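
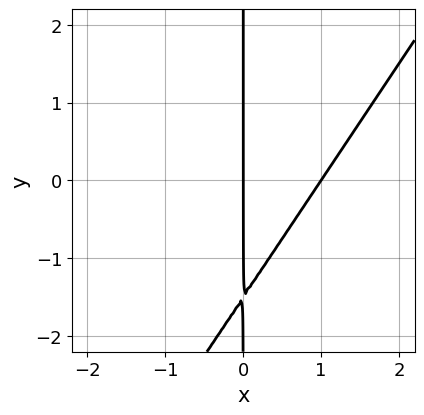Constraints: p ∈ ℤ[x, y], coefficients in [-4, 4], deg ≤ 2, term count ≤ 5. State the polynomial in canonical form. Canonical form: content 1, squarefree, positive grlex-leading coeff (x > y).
3*x^2 - 2*x*y - 3*x

deg p = 2. No degree-1 curve has this shape.
From the axis intercepts and sections: the x-axis gridline crossings are at x ∈ {0, 1}; the visible y-axis segment lies entirely on the curve.
Solving for integer coefficients yields p as stated.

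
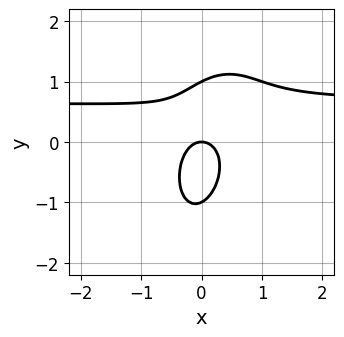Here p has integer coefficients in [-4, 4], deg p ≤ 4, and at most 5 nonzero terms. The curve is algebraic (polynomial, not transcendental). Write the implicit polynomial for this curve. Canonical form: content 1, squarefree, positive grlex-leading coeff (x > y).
First, the degree is 3 — the shape is more complex than any degree-2 curve.
Next, from the axis intercepts and sections: it meets the x-axis at x = 0 (among the integer gridlines); among the integer gridlines, it crosses the y-axis at y ∈ {-1, 0, 1}.
Finally, together with the visible shape, these determine p as stated.

3*x^2*y - x*y^2 + y^3 - 2*x^2 - y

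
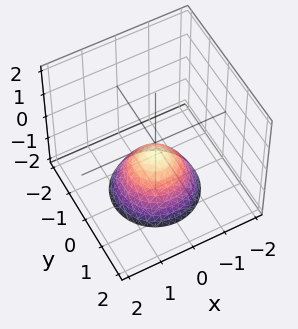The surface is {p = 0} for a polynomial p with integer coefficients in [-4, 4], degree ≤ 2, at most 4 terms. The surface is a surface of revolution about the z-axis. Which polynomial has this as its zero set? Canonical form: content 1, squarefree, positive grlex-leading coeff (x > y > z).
2*x^2 + 2*y^2 + 2*z + 1

(a) deg p = 2. The shape is more complex than any degree-1 surface.
(b) Symmetry: the surface is invariant under rotation about z: p = q(x² + y², z).
(c) Observable constraints: the surface avoids every integer y-axis point in the box; a circular section at z = -2 has radius between 1 and 2; no x-intercept at any integer in the box.
(d) Solving for integer coefficients yields p as stated.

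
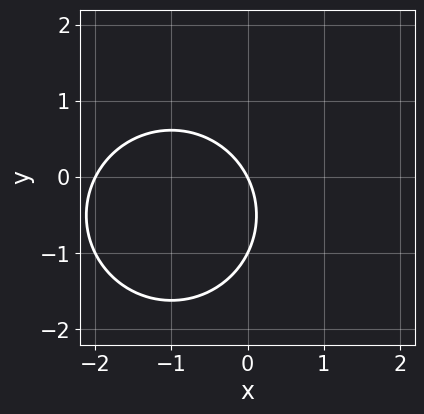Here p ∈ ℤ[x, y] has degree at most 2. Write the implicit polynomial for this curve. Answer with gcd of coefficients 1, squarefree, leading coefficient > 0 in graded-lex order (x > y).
x^2 + y^2 + 2*x + y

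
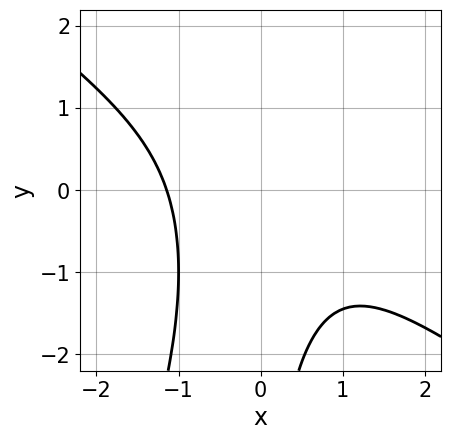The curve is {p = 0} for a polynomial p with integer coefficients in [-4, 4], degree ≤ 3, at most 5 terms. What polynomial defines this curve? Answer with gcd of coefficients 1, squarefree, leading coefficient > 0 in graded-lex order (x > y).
deg p = 3. A generic line meets the curve in up to 3 points.
From the axis intercepts and sections: the curve avoids every integer y-axis point in the box.
The integer polynomial consistent with all of this is the stated p.

2*x^3 + 2*x^2*y - x*y^2 + 3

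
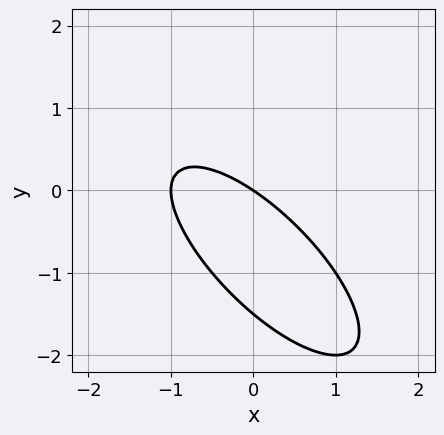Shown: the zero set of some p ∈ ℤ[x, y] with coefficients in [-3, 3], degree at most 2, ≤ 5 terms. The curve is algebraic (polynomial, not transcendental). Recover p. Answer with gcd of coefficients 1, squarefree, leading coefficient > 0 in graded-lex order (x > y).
2*x^2 + 3*x*y + 2*y^2 + 2*x + 3*y

(a) deg p = 2.
(b) Reading off the gridlines: one y-axis crossing is at y = 0; among the integer gridlines, it crosses the x-axis at x ∈ {-1, 0}.
(c) Fitting integer coefficients to these (and the overall shape) gives p.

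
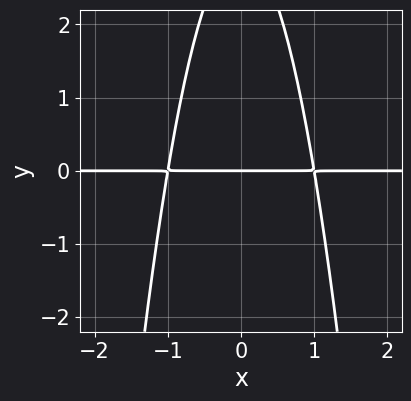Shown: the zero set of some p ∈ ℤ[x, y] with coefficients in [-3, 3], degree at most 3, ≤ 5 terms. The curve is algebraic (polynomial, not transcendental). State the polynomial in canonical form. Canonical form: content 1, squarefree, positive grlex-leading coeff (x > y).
3*x^2*y + y^2 - 3*y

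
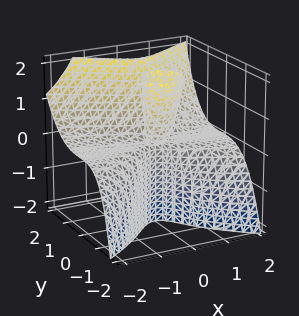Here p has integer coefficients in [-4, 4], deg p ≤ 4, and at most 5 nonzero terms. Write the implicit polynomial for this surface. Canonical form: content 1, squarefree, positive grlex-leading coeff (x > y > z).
First, there are 2 components. Treating them together as one polynomial.
Next, the degree is 3 — the shape is more complex than any degree-2 surface.
Next, reading off the gridlines: the visible z-axis segment lies entirely on the surface; the visible x-axis segment lies entirely on the surface.
Finally, these observations pin down the coefficients.

3*x^2*z - x*y*z - 3*y^3 + 2*y*z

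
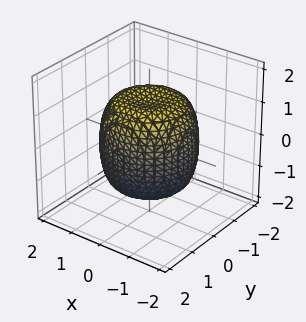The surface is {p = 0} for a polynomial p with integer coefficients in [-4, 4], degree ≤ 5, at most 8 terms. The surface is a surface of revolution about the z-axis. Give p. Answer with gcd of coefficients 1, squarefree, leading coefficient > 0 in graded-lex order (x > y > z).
2*x^4 + 4*x^2*y^2 + 2*y^4 - 2*x^2 - 2*y^2 + 2*z^2 - 3

Degree: no degree-3 surface has this shape, so deg p = 4.
Symmetries: rotational symmetry about the z-axis ⇒ p depends on x, y only through x² + y².
Checking where it meets the axes: a circular section at z = -1 has radius between 1 and 2.
Fitting integer coefficients to these (and the overall shape) gives p.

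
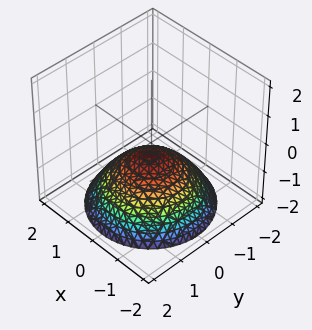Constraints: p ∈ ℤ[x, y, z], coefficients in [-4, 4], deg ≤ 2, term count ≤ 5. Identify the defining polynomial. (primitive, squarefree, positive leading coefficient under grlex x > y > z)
deg p = 2.
Symmetries: the z-axis is an axis of rotation, so x and y enter only as x² + y².
Observable constraints: no y-intercept at any integer in the box; no x-intercept at any integer in the box.
Solving for integer coefficients yields p as stated.

x^2 + y^2 + 2*z + 1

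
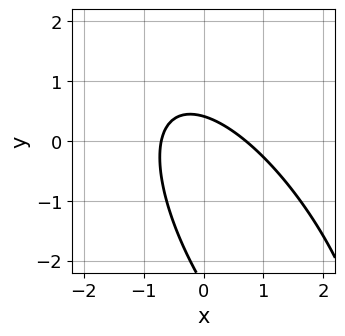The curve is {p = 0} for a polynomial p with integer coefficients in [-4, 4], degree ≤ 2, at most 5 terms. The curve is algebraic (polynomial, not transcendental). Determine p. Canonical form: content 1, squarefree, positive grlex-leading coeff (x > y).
2*x^2 + 2*x*y + y^2 + 2*y - 1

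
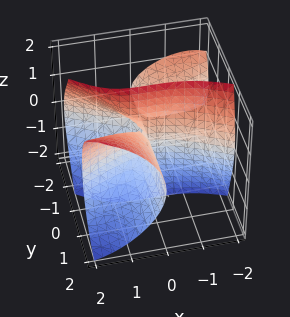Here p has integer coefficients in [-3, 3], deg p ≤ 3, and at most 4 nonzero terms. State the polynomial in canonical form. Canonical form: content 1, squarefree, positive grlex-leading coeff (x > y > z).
x^3 - 3*x*y^2 + 3*y*z^2 - 3*x*y

I count 2 distinct pieces. Treating them together as one polynomial.
The degree is 3 — the shape is more complex than any degree-2 surface.
Checking where it meets the axes: one x-axis crossing is at x = 0; every point of the z-axis in the box is on the surface.
Matching integer coefficients to the picture gives p. Check: (0, -1, 0) on the y-axis lies on the surface, and p(0, -1, 0) = 0. ✓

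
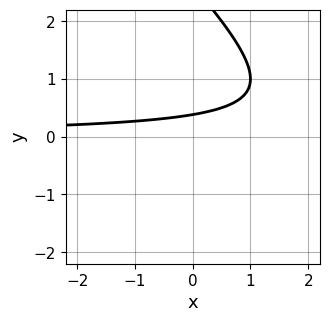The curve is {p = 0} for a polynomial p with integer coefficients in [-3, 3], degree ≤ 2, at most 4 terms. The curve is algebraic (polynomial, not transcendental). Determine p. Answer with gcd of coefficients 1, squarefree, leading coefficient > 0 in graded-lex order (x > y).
x*y + y^2 - 3*y + 1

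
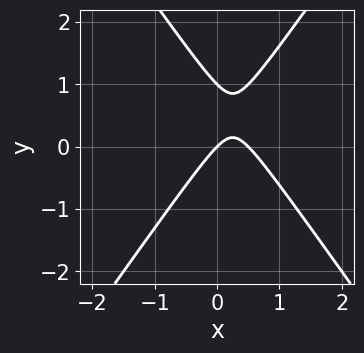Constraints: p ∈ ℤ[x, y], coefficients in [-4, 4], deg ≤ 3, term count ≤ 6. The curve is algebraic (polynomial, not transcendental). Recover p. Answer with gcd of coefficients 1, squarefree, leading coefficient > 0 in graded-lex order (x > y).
2*x^2 - y^2 - x + y

(a) Degree: the shape is more complex than any degree-1 curve, so deg p = 2.
(b) Against the integer gridlines: the y-axis gridline crossings are at y ∈ {0, 1}; one x-axis crossing is at x = 0.
(c) The integer polynomial consistent with all of this is the stated p.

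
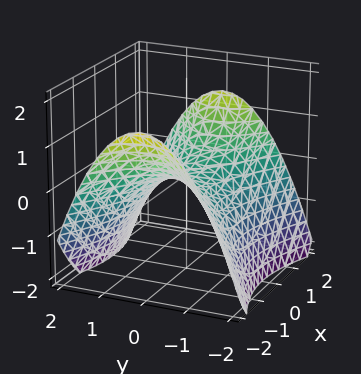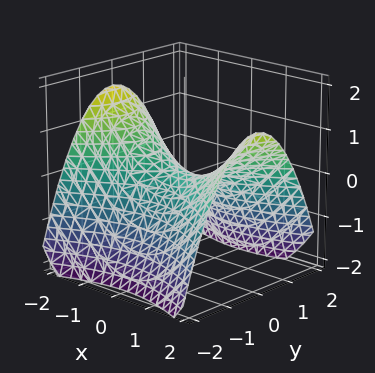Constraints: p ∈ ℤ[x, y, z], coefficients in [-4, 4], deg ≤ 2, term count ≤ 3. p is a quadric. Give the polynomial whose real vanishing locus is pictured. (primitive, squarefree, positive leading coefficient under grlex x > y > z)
(a) The degree is 2 — a hyperbolic paraboloid; a quadric.
(b) Symmetries: the y ↦ −y reflection is a symmetry, so y appears only in even powers; the x ↦ −x reflection is a symmetry, so x appears only in even powers.
(c) From the axis intercepts and sections: it meets the x-axis at x = 0 (among the integer gridlines); it meets the z-axis at z = 0 (among the integer gridlines); one y-axis crossing is at y = 0.
(d) Solving for integer coefficients yields p as stated.

x^2 - 2*y^2 - 3*z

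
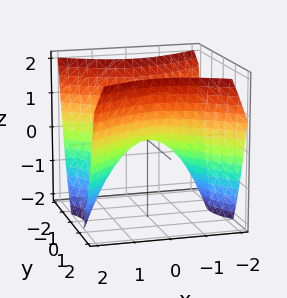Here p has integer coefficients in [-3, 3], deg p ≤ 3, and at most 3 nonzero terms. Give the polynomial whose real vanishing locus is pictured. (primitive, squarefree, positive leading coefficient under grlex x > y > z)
2*x^2 - 3*y^2 + 3*z

1. Degree: a hyperbolic paraboloid; a quadric, so deg p = 2.
2. Symmetries: mirror symmetry x ↦ −x ⇒ only even powers of x; it's symmetric under y → −y, forcing even powers of y.
3. From the axis intercepts and sections: it meets the x-axis at x = 0 (among the integer gridlines); it crosses the y-axis at the gridline y = 0; one z-axis crossing is at z = 0.
4. Together with the visible shape, these determine p as stated.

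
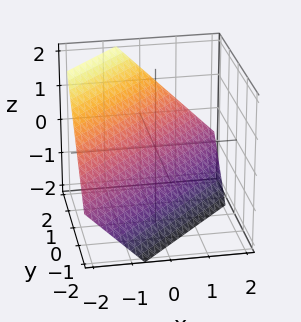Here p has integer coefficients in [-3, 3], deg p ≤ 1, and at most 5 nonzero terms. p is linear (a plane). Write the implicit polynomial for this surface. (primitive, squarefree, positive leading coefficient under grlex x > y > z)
3*x - 3*y + 3*z + 2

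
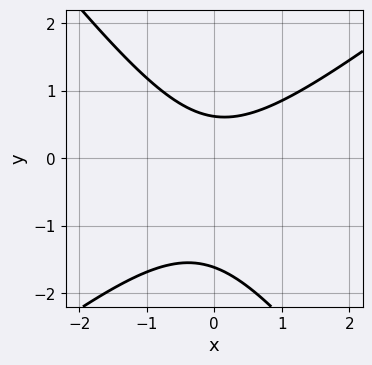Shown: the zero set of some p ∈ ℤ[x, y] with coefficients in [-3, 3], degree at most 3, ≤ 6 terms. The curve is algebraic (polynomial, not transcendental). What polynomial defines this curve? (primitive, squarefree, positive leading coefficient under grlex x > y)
(a) The degree is 2 — a generic line meets the curve in up to 2 points.
(b) From the visible intercepts: the curve avoids every integer x-axis point in the box.
(c) Matching integer coefficients to the picture gives p.

2*x^2 - x*y - 2*y^2 - 2*y + 2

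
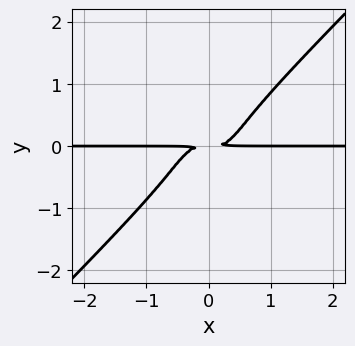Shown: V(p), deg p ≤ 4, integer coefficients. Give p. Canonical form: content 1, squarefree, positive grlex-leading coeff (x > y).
3*x^3*y - x^2*y^2 - 2*y^4 - y^2

(a) deg p = 4. A generic line meets the curve in up to 4 points.
(b) From the visible intercepts: every point of the x-axis in the box is on the curve.
(c) Fitting integer coefficients to these (and the overall shape) gives p.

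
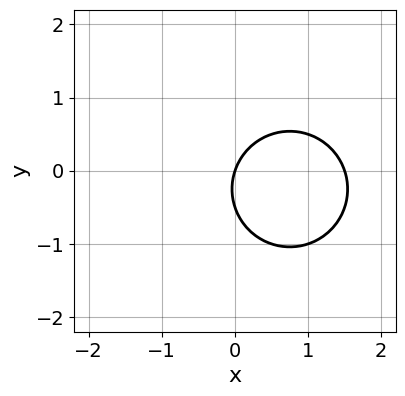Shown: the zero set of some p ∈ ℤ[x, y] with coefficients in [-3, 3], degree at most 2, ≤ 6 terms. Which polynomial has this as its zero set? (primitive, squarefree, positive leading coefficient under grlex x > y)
2*x^2 + 2*y^2 - 3*x + y

First, degree: the shape is more complex than any degree-1 curve, so deg p = 2.
Next, from the visible intercepts: it meets the x-axis at x = 0 (among the integer gridlines); it crosses the y-axis at the gridline y = 0.
Finally, together with the visible shape, these determine p as stated.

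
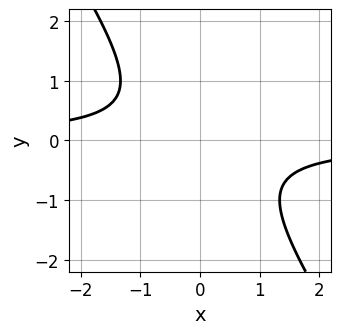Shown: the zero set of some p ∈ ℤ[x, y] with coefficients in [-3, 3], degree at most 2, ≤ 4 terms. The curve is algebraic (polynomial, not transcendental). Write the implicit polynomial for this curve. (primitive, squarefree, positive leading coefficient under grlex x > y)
3*x*y + 2*y^2 + 2

deg p = 2. A generic line meets the curve in up to 2 points.
From the axis intercepts and sections: no x-intercept at any integer in the box; no y-intercept at any integer in the box.
These observations pin down the coefficients.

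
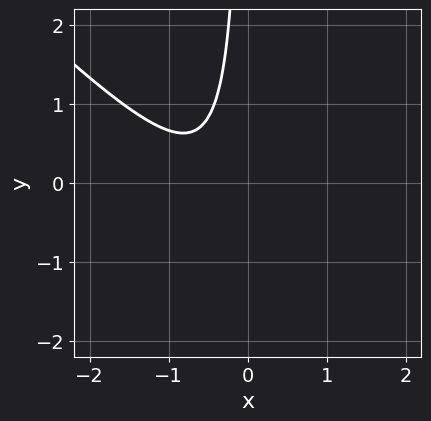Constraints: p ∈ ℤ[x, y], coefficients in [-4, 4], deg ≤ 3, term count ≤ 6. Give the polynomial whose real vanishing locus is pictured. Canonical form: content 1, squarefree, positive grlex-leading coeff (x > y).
deg p = 2.
Against the integer gridlines: no x-intercept at any integer in the box; no y-intercept at any integer in the box.
Solving for integer coefficients yields p as stated.

3*x^2 + 3*x*y + 3*x + 2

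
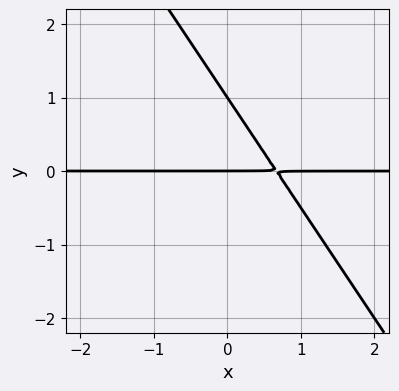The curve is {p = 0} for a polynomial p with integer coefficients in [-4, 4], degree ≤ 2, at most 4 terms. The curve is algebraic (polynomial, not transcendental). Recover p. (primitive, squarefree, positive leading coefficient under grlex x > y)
Degree: the shape is more complex than any degree-1 curve, so deg p = 2.
Reading off the gridlines: among the integer gridlines, it crosses the y-axis at y ∈ {0, 1}; the visible x-axis segment lies entirely on the curve.
Assembling these constraints gives the stated polynomial.

3*x*y + 2*y^2 - 2*y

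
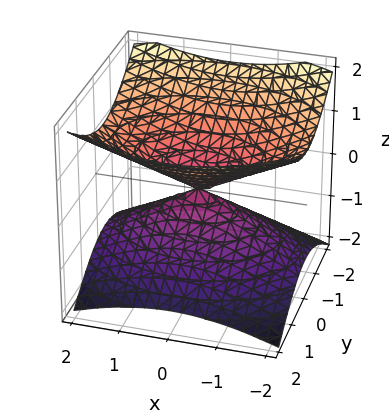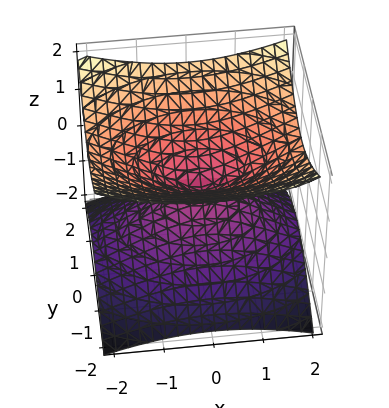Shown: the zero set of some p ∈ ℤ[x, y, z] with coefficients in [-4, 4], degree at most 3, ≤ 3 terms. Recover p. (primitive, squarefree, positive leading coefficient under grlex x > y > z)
First, degree: two nappes meeting at a single point; a quadric, so deg p = 2.
Next, symmetries: mirror symmetry z ↦ −z ⇒ only even powers of z; the y ↦ −y reflection is a symmetry, so y appears only in even powers; the x ↦ −x reflection is a symmetry, so x appears only in even powers.
Then, checking where it meets the axes: one x-axis crossing is at x = 0; one z-axis crossing is at z = 0; it meets the y-axis at y = 0 (among the integer gridlines).
Finally, these observations pin down the coefficients.

x^2 + 2*y^2 - 3*z^2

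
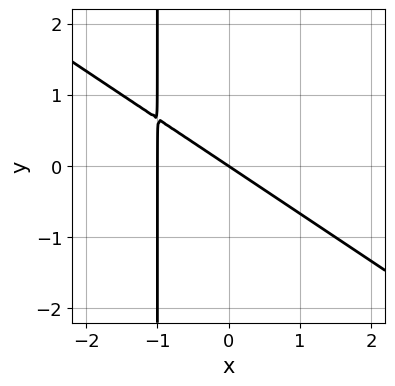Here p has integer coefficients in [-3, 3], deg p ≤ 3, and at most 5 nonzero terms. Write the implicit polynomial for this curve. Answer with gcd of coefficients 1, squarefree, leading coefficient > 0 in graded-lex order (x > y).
deg p = 2. The shape is more complex than any degree-1 curve.
Observable constraints: one y-axis crossing is at y = 0; the x-axis gridline crossings are at x ∈ {-1, 0}.
Matching integer coefficients to the picture gives p.

2*x^2 + 3*x*y + 2*x + 3*y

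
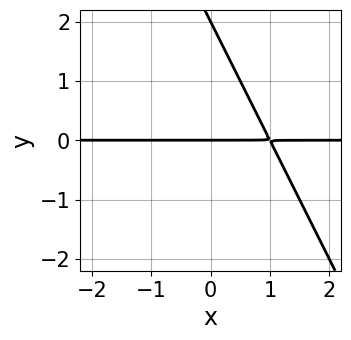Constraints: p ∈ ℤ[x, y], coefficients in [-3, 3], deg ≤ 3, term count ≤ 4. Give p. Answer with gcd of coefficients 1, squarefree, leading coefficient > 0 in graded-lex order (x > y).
First, the degree is 2 — a generic line meets the curve in up to 2 points.
Then, reading off the gridlines: the visible x-axis segment lies entirely on the curve; among the integer gridlines, it crosses the y-axis at y ∈ {0, 2}.
Finally, the integer polynomial consistent with all of this is the stated p.

2*x*y + y^2 - 2*y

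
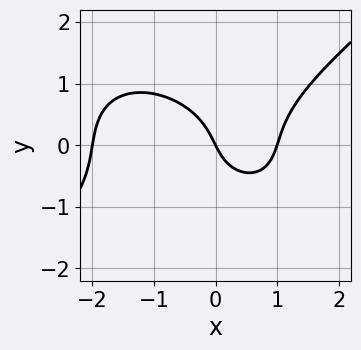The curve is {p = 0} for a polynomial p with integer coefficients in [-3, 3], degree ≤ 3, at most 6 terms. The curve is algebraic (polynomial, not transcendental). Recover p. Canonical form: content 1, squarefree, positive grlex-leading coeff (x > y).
x^3 - 2*y^3 + x^2 - 2*x - y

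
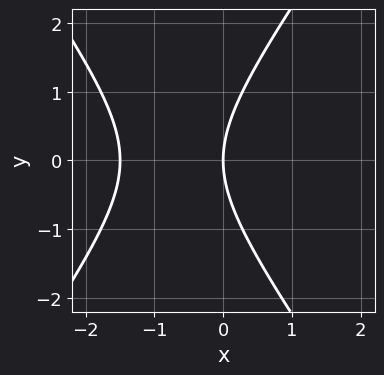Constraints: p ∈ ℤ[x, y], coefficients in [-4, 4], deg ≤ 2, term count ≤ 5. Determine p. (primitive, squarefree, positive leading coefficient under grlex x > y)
2*x^2 - y^2 + 3*x

(a) Degree: no degree-1 curve has this shape, so deg p = 2.
(b) Symmetries: the y ↦ −y reflection is a symmetry, so y appears only in even powers.
(c) Checking where it meets the axes: one y-axis crossing is at y = 0; it crosses the x-axis at the gridline x = 0.
(d) Matching integer coefficients to the picture gives p.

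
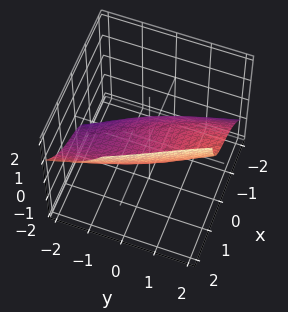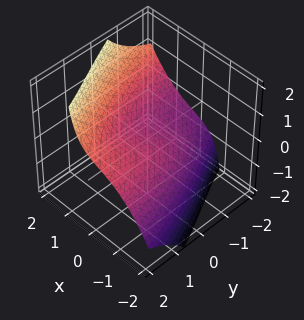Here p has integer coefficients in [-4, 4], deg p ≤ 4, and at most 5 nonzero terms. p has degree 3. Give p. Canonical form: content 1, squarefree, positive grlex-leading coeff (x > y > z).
x^3 + x*y*z + y - 3*z

1. The degree is 3 — the shape is more complex than any degree-2 surface.
2. Reading off the gridlines: it meets the y-axis at y = 0 (among the integer gridlines); it crosses the z-axis at the gridline z = 0; it meets the x-axis at x = 0 (among the integer gridlines).
3. The integer polynomial consistent with all of this is the stated p.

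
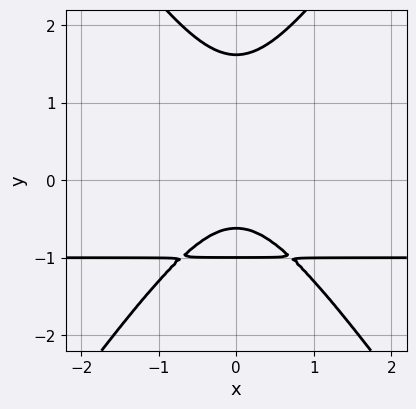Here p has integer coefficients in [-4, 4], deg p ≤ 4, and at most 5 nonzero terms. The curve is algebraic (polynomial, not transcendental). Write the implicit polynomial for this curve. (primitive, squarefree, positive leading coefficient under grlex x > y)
First, deg p = 3. No degree-2 curve has this shape.
Then, symmetries: it's symmetric under x → −x, forcing even powers of x.
Next, from the visible intercepts: one y-axis crossing is at y = -1; it misses every integer gridline on the x-axis.
Finally, assembling these constraints gives the stated polynomial.

2*x^2*y - y^3 + 2*x^2 + 2*y + 1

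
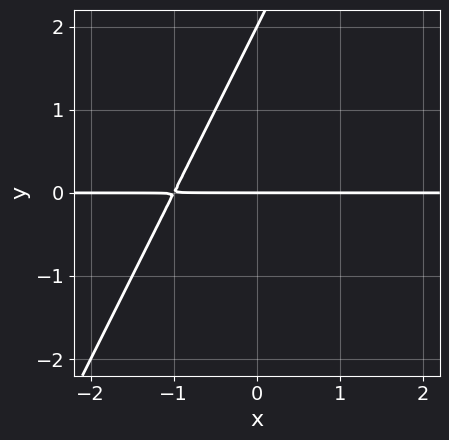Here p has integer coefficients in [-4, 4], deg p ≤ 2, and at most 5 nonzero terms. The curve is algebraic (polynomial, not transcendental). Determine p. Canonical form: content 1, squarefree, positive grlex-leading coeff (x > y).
(a) The degree is 2 — the shape is more complex than any degree-1 curve.
(b) From the visible intercepts: the y-axis gridline crossings are at y ∈ {0, 2}; the visible x-axis segment lies entirely on the curve.
(c) The integer polynomial consistent with all of this is the stated p.

2*x*y - y^2 + 2*y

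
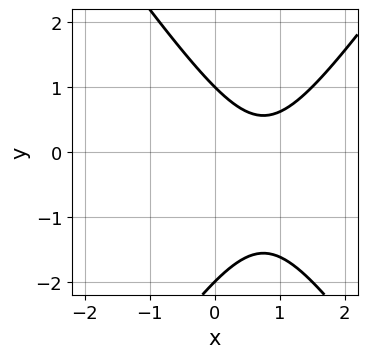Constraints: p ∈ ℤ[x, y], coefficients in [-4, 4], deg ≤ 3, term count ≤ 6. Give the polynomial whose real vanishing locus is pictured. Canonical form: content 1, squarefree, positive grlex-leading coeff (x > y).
2*x^2 - y^2 - 3*x - y + 2

1. The degree is 2 — the shape is more complex than any degree-1 curve.
2. From the axis intercepts and sections: the curve avoids every integer x-axis point in the box; among the integer gridlines, it crosses the y-axis at y ∈ {-2, 1}.
3. These observations pin down the coefficients.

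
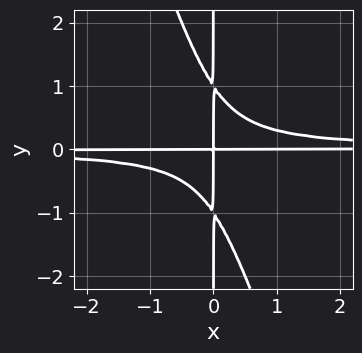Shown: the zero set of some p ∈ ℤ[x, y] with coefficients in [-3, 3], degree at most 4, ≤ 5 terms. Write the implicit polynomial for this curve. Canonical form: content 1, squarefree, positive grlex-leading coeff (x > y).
(a) The degree is 4 — the shape is more complex than any degree-3 curve.
(b) From the axis intercepts and sections: the visible y-axis segment lies entirely on the curve; every point of the x-axis in the box is on the curve.
(c) These observations pin down the coefficients.

3*x^2*y^2 + x*y^3 - x*y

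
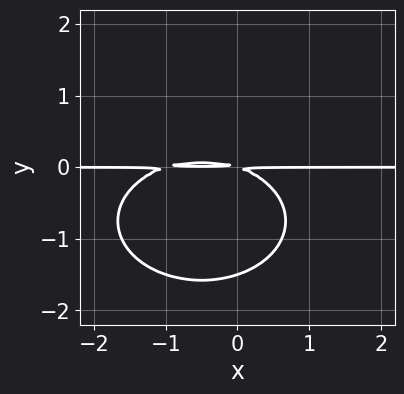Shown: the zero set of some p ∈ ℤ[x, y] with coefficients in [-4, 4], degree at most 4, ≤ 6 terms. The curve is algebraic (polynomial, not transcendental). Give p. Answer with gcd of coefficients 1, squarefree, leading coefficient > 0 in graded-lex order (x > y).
First, deg p = 3. No degree-2 curve has this shape.
Then, against the integer gridlines: the visible x-axis segment lies entirely on the curve.
Finally, solving for integer coefficients yields p as stated.

x^2*y + 2*y^3 + x*y + 3*y^2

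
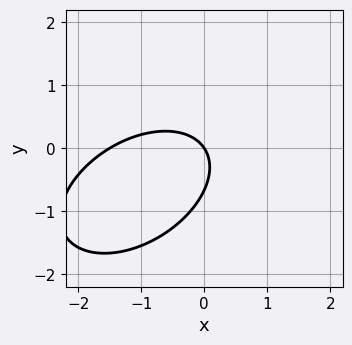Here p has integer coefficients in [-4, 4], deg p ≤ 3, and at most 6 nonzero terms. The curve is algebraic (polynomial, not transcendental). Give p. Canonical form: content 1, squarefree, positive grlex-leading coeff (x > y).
1. deg p = 2. The shape is more complex than any degree-1 curve.
2. Reading off the gridlines: it meets the y-axis at y = 0 (among the integer gridlines); it meets the x-axis at x = 0 (among the integer gridlines).
3. Solving for integer coefficients yields p as stated.

2*x^2 - 2*x*y + 3*y^2 + 3*x + 2*y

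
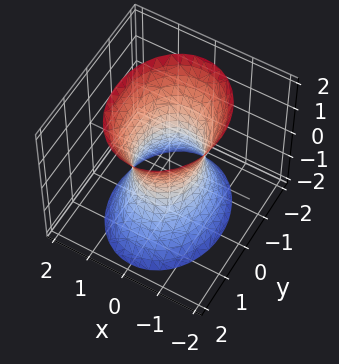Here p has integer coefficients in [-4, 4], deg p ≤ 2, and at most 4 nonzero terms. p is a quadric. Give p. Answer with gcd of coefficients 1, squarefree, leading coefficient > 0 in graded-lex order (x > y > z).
3*x^2 + 2*y^2 - z^2 - 2

1. Degree: one connected sheet with a waist; a quadric, so deg p = 2.
2. Symmetries: it's symmetric under y → −y, forcing even powers of y; it's symmetric under z → −z, forcing even powers of z; mirror symmetry x ↦ −x ⇒ only even powers of x.
3. From the visible intercepts: the y-axis gridline crossings are at y ∈ {-1, 1}; no z-intercept at any integer in the box.
4. Putting this together gives p.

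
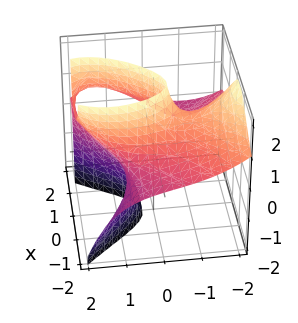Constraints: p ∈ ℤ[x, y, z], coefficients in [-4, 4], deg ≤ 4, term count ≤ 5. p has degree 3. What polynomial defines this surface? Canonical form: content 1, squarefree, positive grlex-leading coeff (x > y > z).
1. The degree is 3 — a generic line meets the surface in up to 3 points.
2. From the axis intercepts and sections: no x-intercept at any integer in the box; no z-intercept at any integer in the box.
3. Putting this together gives p.

3*x^2*z + y^3 - 2*x*y - 3*y*z - 2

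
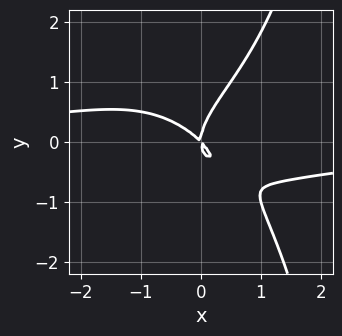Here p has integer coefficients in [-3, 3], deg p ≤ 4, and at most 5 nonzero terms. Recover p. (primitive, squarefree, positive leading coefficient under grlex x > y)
First, degree: a generic line meets the curve in up to 4 points, so deg p = 4.
Then, against the integer gridlines: it meets the y-axis at y = 0 (among the integer gridlines); it meets the x-axis at x = 0 (among the integer gridlines).
Finally, fitting integer coefficients to these (and the overall shape) gives p.

2*x^3*y + x*y^3 - 3*y^3 + 3*x^2 + 3*x*y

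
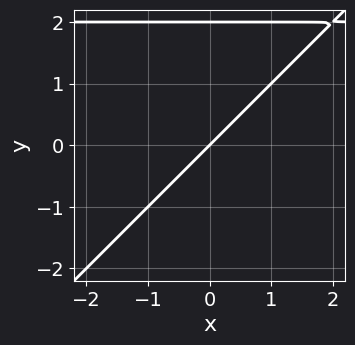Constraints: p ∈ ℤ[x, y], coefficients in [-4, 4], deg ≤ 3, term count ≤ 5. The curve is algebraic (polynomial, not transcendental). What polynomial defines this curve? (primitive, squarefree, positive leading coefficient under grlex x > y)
x*y - y^2 - 2*x + 2*y

Degree: no degree-1 curve has this shape, so deg p = 2.
Checking where it meets the axes: it meets the x-axis at x = 0 (among the integer gridlines); the y-axis gridline crossings are at y ∈ {0, 2}.
Together with the visible shape, these determine p as stated.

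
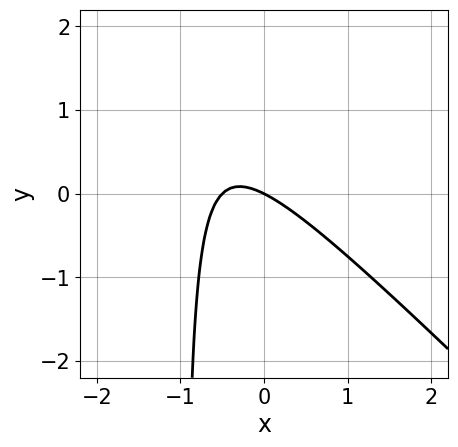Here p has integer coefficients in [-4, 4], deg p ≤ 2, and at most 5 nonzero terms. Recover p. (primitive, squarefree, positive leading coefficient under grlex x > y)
2*x^2 + 2*x*y + x + 2*y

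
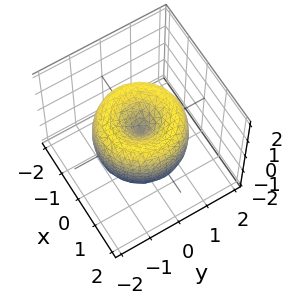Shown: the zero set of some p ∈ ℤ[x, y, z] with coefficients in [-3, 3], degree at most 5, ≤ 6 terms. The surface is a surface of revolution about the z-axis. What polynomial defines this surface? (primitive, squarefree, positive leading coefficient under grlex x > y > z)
x^4 + 2*x^2*y^2 + y^4 - 2*x^2 - 2*y^2 + z^2

1. deg p = 4.
2. Symmetries: rotational symmetry about the z-axis ⇒ p depends on x, y only through x² + y².
3. Reading off the gridlines: it meets the y-axis at y = 0 (among the integer gridlines); a circular section at z = -1 has radius exactly 1.
4. Assembling these constraints gives the stated polynomial.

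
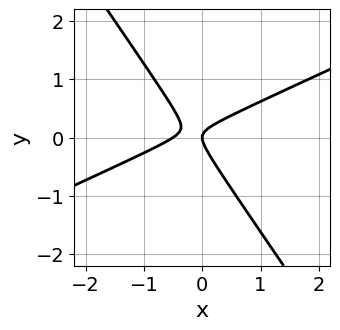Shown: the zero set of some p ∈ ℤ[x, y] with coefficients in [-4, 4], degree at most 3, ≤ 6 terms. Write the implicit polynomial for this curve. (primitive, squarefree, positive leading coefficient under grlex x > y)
2*x^2 - 3*x*y - 3*y^2 + x

1. The degree is 2 — a generic line meets the curve in up to 2 points.
2. Checking where it meets the axes: it meets the y-axis at y = 0 (among the integer gridlines); it meets the x-axis at x = 0 (among the integer gridlines).
3. Matching integer coefficients to the picture gives p.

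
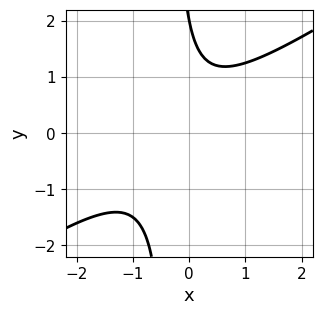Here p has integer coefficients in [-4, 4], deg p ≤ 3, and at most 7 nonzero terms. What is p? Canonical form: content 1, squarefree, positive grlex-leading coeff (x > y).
Degree: a generic line meets the curve in up to 2 points, so deg p = 2.
Reading off the gridlines: one y-axis crossing is at y = 2; no x-intercept at any integer in the box.
Assembling these constraints gives the stated polynomial.

2*x^2 - 3*x*y + x - y + 2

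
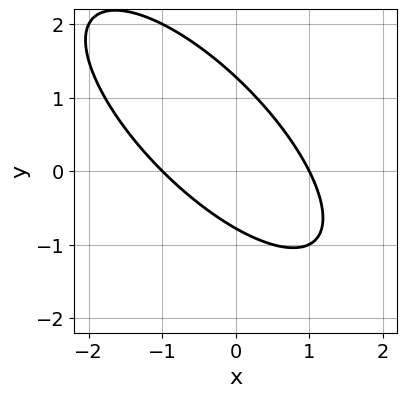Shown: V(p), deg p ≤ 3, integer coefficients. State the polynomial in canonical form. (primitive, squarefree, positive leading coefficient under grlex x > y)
The degree is 2 — no degree-1 curve has this shape.
Checking where it meets the axes: among the integer gridlines, it crosses the x-axis at x ∈ {-1, 1}.
Solving for integer coefficients yields p as stated.

2*x^2 + 3*x*y + 2*y^2 - y - 2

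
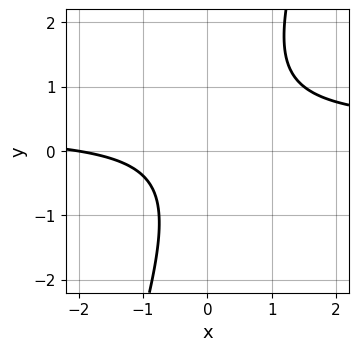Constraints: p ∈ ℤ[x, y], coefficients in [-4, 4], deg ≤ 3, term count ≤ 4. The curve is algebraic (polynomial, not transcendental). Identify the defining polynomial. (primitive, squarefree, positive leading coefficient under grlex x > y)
Degree: no degree-1 curve has this shape, so deg p = 2.
Observable constraints: it crosses the x-axis at the gridline x = -2; no y-intercept at any integer in the box.
Fitting integer coefficients to these (and the overall shape) gives p.

3*x*y - y^2 - x - 2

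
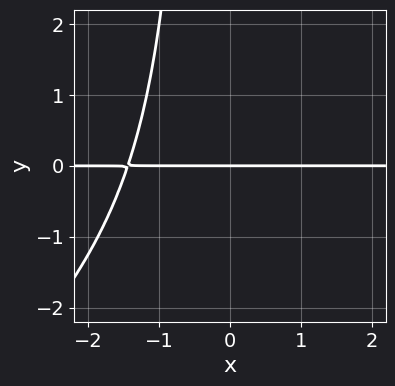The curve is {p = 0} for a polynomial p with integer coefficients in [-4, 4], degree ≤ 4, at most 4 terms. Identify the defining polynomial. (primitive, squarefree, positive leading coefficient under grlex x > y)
x^3*y - x^2*y^2 + 3*y

First, degree: a generic line meets the curve in up to 4 points, so deg p = 4.
Then, from the axis intercepts and sections: the visible x-axis segment lies entirely on the curve; it meets the y-axis at y = 0 (among the integer gridlines).
Finally, putting this together gives p.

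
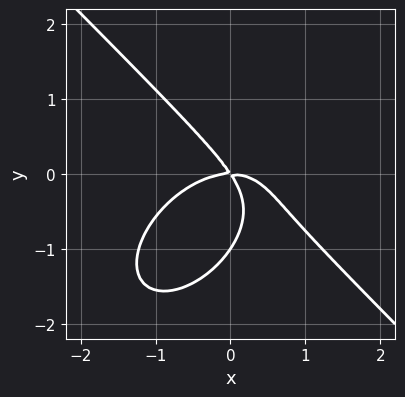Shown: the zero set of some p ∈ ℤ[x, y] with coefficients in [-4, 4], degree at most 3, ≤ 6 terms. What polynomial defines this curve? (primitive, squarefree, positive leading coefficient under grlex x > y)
2*x^3 + 2*y^3 + 3*x*y + 2*y^2

The degree is 3 — the shape is more complex than any degree-2 curve.
From the axis intercepts and sections: the y-axis gridline crossings are at y ∈ {-1, 0}; it crosses the x-axis at the gridline x = 0.
Solving for integer coefficients yields p as stated.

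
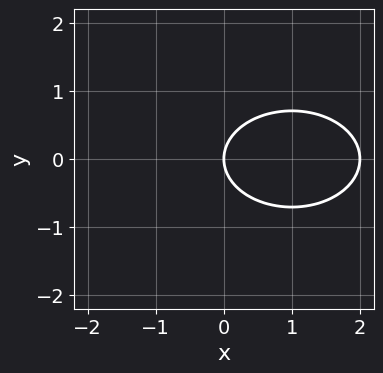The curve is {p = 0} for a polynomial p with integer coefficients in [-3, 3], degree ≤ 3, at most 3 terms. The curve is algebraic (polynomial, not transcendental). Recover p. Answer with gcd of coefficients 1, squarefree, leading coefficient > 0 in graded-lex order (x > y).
1. Degree: the shape is more complex than any degree-1 curve, so deg p = 2.
2. Symmetries: the y ↦ −y reflection is a symmetry, so y appears only in even powers.
3. From the visible intercepts: among the integer gridlines, it crosses the x-axis at x ∈ {0, 2}; it crosses the y-axis at the gridline y = 0.
4. The integer polynomial consistent with all of this is the stated p.

x^2 + 2*y^2 - 2*x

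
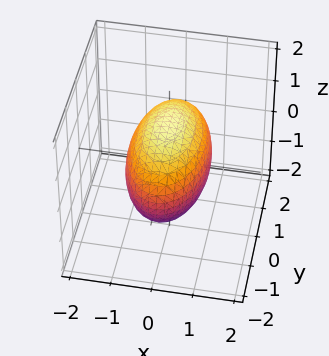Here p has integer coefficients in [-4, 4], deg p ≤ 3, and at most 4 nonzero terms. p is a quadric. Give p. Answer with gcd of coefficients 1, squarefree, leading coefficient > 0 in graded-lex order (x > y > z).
3*x^2 + y^2 + 2*z^2 - 3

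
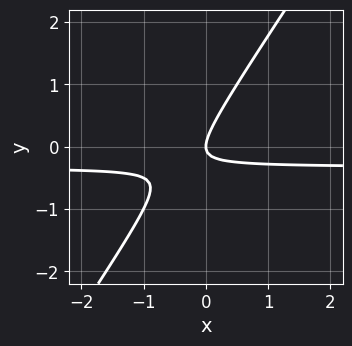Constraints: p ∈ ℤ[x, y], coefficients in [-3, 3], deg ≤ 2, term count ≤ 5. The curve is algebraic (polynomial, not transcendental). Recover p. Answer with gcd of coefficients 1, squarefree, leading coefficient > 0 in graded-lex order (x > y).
3*x*y - 2*y^2 + x

Degree: the shape is more complex than any degree-1 curve, so deg p = 2.
Observable constraints: it crosses the y-axis at the gridline y = 0; it crosses the x-axis at the gridline x = 0.
Putting this together gives p.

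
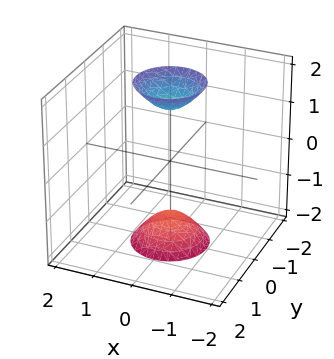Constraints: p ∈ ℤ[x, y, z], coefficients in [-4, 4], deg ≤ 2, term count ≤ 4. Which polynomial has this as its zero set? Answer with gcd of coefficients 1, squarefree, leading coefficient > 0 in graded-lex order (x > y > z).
3*x^2 + 3*y^2 - z^2 + 2

1. I count 2 distinct pieces. Treating them together as one polynomial.
2. deg p = 2. Two separate bowl-shaped sheets opening away from each other; a quadric.
3. By symmetry, the surface is invariant under rotation about z: p = q(x² + y², z); mirror symmetry z ↦ −z ⇒ only even powers of z.
4. Against the integer gridlines: no y-intercept at any integer in the box; a circular section at z = 2 has radius between 0 and 1; no x-intercept at any integer in the box.
5. Putting this together gives p.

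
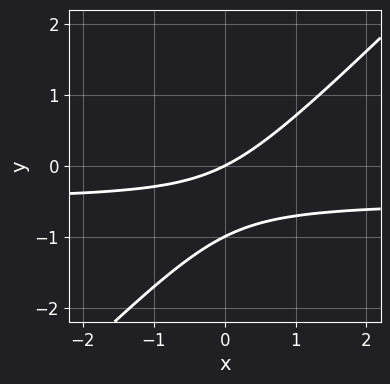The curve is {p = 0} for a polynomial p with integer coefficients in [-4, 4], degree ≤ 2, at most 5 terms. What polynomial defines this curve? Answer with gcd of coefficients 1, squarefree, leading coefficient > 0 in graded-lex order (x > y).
The degree is 2 — a generic line meets the curve in up to 2 points.
Against the integer gridlines: among the integer gridlines, it crosses the y-axis at y ∈ {-1, 0}; one x-axis crossing is at x = 0.
The integer polynomial consistent with all of this is the stated p.

2*x*y - 2*y^2 + x - 2*y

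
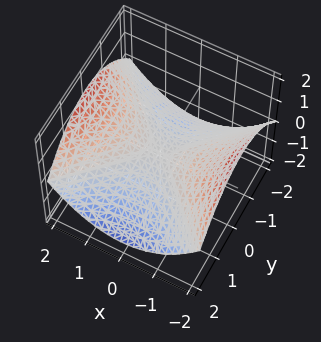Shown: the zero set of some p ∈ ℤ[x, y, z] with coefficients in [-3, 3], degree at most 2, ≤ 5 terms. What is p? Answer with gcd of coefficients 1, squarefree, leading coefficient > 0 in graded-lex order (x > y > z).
x^2 - y^2 - 3*z

First, deg p = 2. A saddle surface; a quadric.
Next, symmetries: the y ↦ −y reflection is a symmetry, so y appears only in even powers; mirror symmetry x ↦ −x ⇒ only even powers of x.
Next, reading off the gridlines: one x-axis crossing is at x = 0; one z-axis crossing is at z = 0.
Finally, the integer polynomial consistent with all of this is the stated p.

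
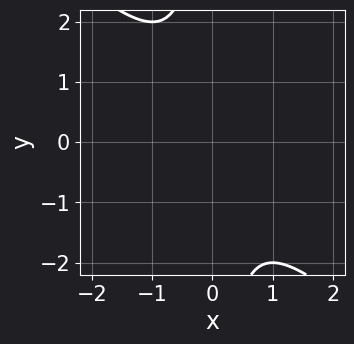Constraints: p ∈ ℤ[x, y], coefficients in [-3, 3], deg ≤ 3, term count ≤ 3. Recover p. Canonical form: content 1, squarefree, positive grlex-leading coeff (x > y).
x^2 + x*y + 1

First, the degree is 2 — the shape is more complex than any degree-1 curve.
Next, from the visible intercepts: it misses every integer gridline on the y-axis; the curve avoids every integer x-axis point in the box.
Finally, together with the visible shape, these determine p as stated.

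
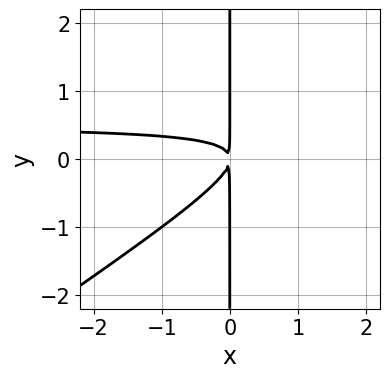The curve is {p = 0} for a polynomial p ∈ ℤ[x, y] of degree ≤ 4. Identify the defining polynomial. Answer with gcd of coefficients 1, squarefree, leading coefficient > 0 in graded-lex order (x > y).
2*x^2*y - 3*x*y^2 - x^2

1. The degree is 3 — no degree-2 curve has this shape.
2. Observable constraints: every point of the y-axis in the box is on the curve.
3. Matching integer coefficients to the picture gives p.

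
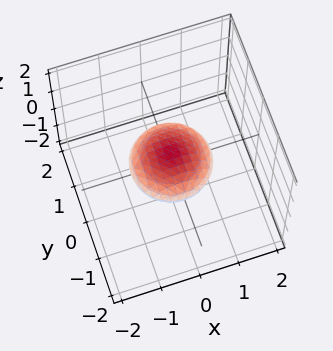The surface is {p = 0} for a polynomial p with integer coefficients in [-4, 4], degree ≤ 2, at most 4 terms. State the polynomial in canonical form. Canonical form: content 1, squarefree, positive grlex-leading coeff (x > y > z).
x^2 + y^2 + 3*z^2 - 1

(a) deg p = 2.
(b) Symmetry: the z-axis is an axis of rotation, so x and y enter only as x² + y².
(c) Reading off the gridlines: the x-axis gridline crossings are at x ∈ {-1, 1}; among the integer gridlines, it crosses the y-axis at y ∈ {-1, 1}.
(d) Together with the visible shape, these determine p as stated.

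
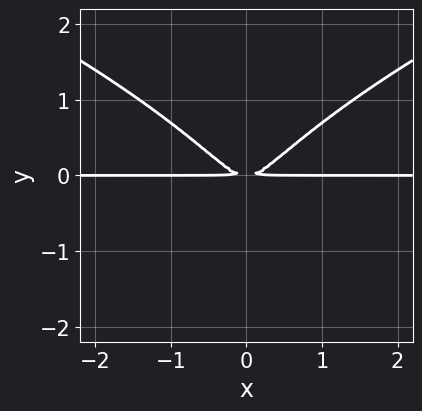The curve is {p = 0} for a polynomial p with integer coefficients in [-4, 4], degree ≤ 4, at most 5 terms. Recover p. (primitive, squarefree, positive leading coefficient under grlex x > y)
1. deg p = 4. No degree-3 curve has this shape.
2. Symmetries: the x ↦ −x reflection is a symmetry, so x appears only in even powers.
3. From the axis intercepts and sections: the visible x-axis segment lies entirely on the curve.
4. Matching integer coefficients to the picture gives p.

y^4 - 2*x^2*y + 2*y^3 + y^2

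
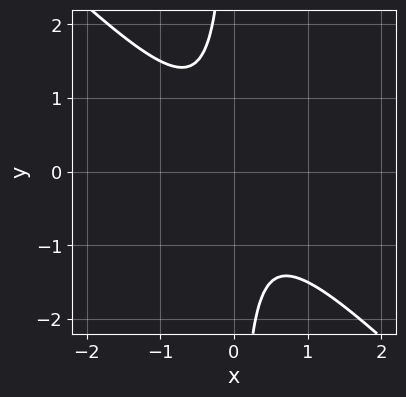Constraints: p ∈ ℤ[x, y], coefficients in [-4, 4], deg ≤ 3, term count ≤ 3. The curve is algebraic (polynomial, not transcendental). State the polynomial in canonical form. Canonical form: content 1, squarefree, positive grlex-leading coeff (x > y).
2*x^2 + 2*x*y + 1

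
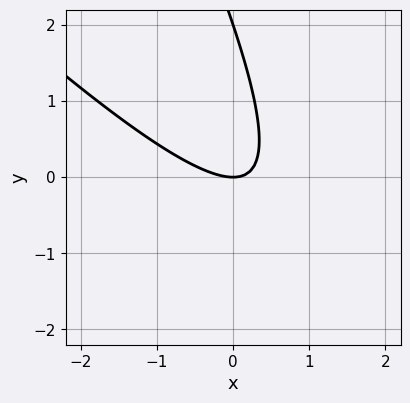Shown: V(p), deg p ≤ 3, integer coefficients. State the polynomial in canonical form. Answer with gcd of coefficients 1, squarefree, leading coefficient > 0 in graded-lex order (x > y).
2*x^2 + 3*x*y + y^2 - 2*y

First, the degree is 2 — no degree-1 curve has this shape.
Next, from the visible intercepts: it crosses the x-axis at the gridline x = 0; the y-axis gridline crossings are at y ∈ {0, 2}.
Finally, solving for integer coefficients yields p as stated.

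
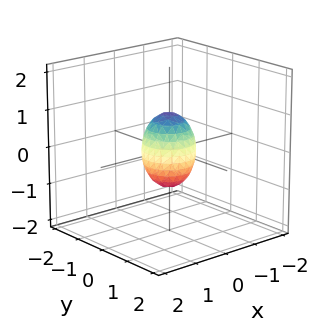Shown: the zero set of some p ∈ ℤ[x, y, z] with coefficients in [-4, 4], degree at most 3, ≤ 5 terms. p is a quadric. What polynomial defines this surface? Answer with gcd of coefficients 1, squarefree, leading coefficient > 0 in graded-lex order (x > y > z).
deg p = 2. A closed, bounded, convex surface; a quadric.
Symmetries: mirror symmetry z ↦ −z ⇒ only even powers of z; rotational symmetry about the z-axis ⇒ p depends on x, y only through x² + y².
From the visible intercepts: the z-axis gridline crossings are at z ∈ {-1, 1}; a circular section at z = 0 has radius between 0 and 1.
Fitting integer coefficients to these (and the overall shape) gives p.

2*x^2 + 2*y^2 + z^2 - 1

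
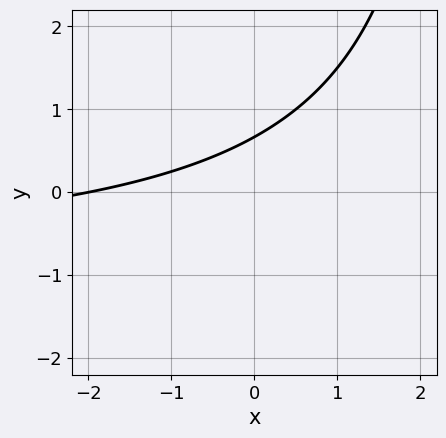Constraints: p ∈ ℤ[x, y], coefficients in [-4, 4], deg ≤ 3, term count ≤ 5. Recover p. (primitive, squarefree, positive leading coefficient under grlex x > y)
x*y + x - 3*y + 2

First, degree: a generic line meets the curve in up to 2 points, so deg p = 2.
Then, observable constraints: it meets the x-axis at x = -2 (among the integer gridlines).
Finally, together with the visible shape, these determine p as stated.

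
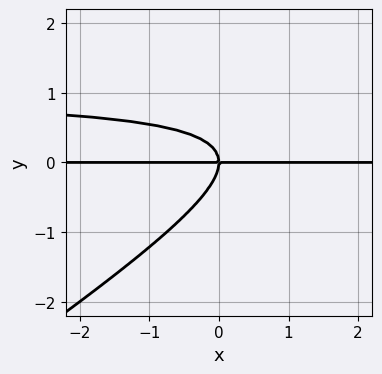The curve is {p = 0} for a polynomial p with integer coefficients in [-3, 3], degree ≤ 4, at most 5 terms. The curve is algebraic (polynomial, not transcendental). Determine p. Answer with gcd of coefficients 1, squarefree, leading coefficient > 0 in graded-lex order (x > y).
(a) Degree: no degree-2 curve has this shape, so deg p = 3.
(b) Observable constraints: one y-axis crossing is at y = 0; every point of the x-axis in the box is on the curve.
(c) Together with the visible shape, these determine p as stated.

2*x*y^2 - 3*y^3 - 2*x*y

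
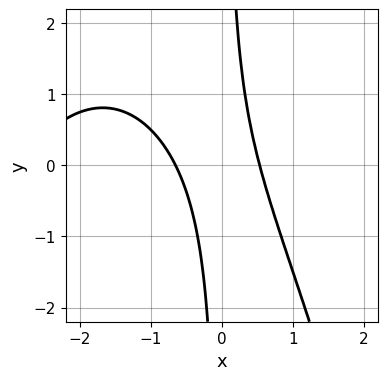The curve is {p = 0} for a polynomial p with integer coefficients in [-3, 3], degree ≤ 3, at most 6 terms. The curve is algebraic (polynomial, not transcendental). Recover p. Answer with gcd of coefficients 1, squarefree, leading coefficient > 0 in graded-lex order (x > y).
1. The degree is 3 — a generic line meets the curve in up to 3 points.
2. Observable constraints: the curve avoids every integer y-axis point in the box.
3. These observations pin down the coefficients.

x^3 + 3*x^2 + 2*x*y - 1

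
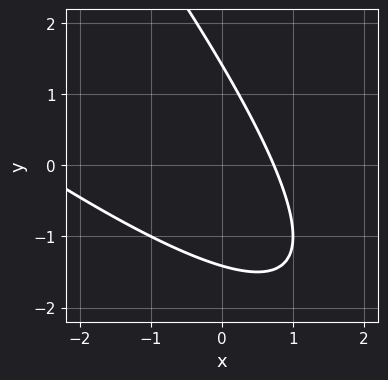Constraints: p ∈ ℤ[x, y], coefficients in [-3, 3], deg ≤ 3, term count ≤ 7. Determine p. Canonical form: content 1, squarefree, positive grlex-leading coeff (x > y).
Degree: no degree-1 curve has this shape, so deg p = 2.
Matching integer coefficients to the picture gives p.

x^2 + 2*x*y + y^2 + 2*x - 2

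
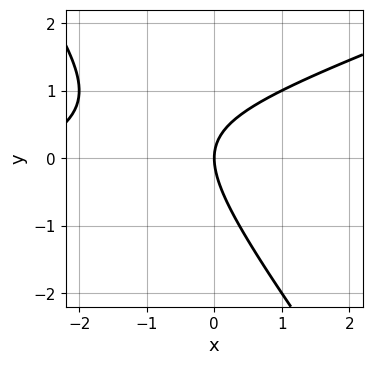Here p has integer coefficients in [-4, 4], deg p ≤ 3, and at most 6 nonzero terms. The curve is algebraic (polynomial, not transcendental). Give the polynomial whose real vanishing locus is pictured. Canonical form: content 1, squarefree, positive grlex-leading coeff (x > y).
deg p = 2. No degree-1 curve has this shape.
Against the integer gridlines: it meets the x-axis at x = 0 (among the integer gridlines); it meets the y-axis at y = 0 (among the integer gridlines).
Matching integer coefficients to the picture gives p.

x^2 - 2*x*y - 2*y^2 + 3*x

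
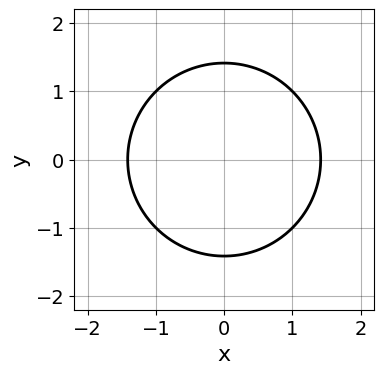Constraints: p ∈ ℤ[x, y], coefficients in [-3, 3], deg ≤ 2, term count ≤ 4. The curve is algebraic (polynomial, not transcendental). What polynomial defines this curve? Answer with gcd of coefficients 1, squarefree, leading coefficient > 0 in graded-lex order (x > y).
1. Degree: a generic line meets the curve in up to 2 points, so deg p = 2.
2. Symmetries: the y ↦ −y reflection is a symmetry, so y appears only in even powers; the x ↦ −x reflection is a symmetry, so x appears only in even powers.
3. The integer polynomial consistent with all of this is the stated p.

x^2 + y^2 - 2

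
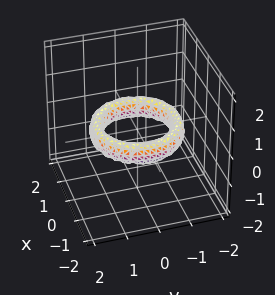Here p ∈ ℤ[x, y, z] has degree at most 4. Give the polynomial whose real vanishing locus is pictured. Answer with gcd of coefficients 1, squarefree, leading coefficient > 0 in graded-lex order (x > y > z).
x^4 + 2*x^2*y^2 + y^4 - 3*x^2 - 3*y^2 + 2*z^2 + 2

1. The degree is 4 — no degree-3 surface has this shape.
2. Symmetries: every cross-section ⟂ z is a circle, so x, y appear only via x² + y².
3. Against the integer gridlines: the surface avoids every integer z-axis point in the box; among the integer gridlines, it crosses the y-axis at y ∈ {-1, 1}; among the integer gridlines, it crosses the x-axis at x ∈ {-1, 1}; a circular section at z = 0 has radius exactly 1.
4. Solving for integer coefficients yields p as stated.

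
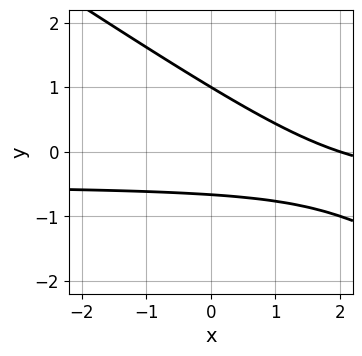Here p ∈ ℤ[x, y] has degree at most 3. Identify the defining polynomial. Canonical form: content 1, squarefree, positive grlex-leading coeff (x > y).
deg p = 2. The shape is more complex than any degree-1 curve.
Observable constraints: one x-axis crossing is at x = 2; one y-axis crossing is at y = 1.
Matching integer coefficients to the picture gives p.

2*x*y + 3*y^2 + x - y - 2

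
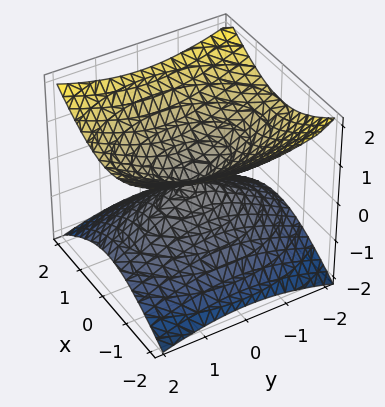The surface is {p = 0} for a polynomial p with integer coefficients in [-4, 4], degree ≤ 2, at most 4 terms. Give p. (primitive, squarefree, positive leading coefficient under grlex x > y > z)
2*x^2 + y^2 - 3*z^2

deg p = 2. Two nappes meeting at a single point; a quadric.
Symmetries: it's symmetric under z → −z, forcing even powers of z; the y ↦ −y reflection is a symmetry, so y appears only in even powers; mirror symmetry x ↦ −x ⇒ only even powers of x.
From the visible intercepts: it meets the z-axis at z = 0 (among the integer gridlines); one x-axis crossing is at x = 0; it crosses the y-axis at the gridline y = 0.
Assembling these constraints gives the stated polynomial.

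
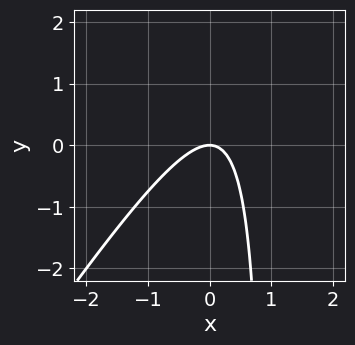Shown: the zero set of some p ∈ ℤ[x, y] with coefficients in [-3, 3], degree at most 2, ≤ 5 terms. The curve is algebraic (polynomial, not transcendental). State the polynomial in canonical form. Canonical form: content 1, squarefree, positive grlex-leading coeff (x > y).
3*x^2 - 2*x*y + 2*y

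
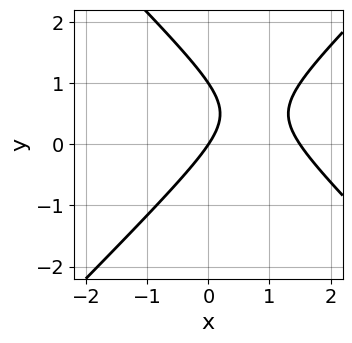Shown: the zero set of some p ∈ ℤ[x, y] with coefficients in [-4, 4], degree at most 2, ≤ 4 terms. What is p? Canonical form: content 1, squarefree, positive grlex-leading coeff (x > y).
2*x^2 - 2*y^2 - 3*x + 2*y

Degree: a generic line meets the curve in up to 2 points, so deg p = 2.
From the visible intercepts: among the integer gridlines, it crosses the y-axis at y ∈ {0, 1}; one x-axis crossing is at x = 0.
The integer polynomial consistent with all of this is the stated p.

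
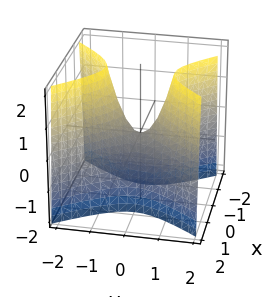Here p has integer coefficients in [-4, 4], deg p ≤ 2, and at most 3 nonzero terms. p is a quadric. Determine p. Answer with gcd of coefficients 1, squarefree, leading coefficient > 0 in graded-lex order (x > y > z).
1. Degree: a hyperbolic paraboloid; a quadric, so deg p = 2.
2. Symmetries: mirror symmetry y ↦ −y ⇒ only even powers of y; the x ↦ −x reflection is a symmetry, so x appears only in even powers.
3. Observable constraints: it meets the y-axis at y = 0 (among the integer gridlines); one x-axis crossing is at x = 0; it crosses the z-axis at the gridline z = 0.
4. Fitting integer coefficients to these (and the overall shape) gives p.

3*x^2 - 2*y^2 + z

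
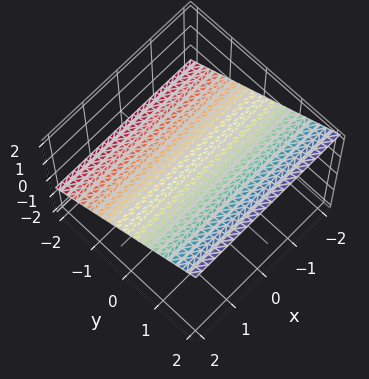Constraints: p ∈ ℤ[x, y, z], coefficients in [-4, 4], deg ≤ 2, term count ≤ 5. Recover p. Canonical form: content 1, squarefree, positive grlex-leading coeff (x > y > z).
The degree is 1 — every cross-section is a straight line — this is a plane.
From the visible intercepts: it meets the y-axis at y = -1 (among the integer gridlines); the surface avoids every integer x-axis point in the box.
Assembling these constraints gives the stated polynomial.

2*y - 3*z + 2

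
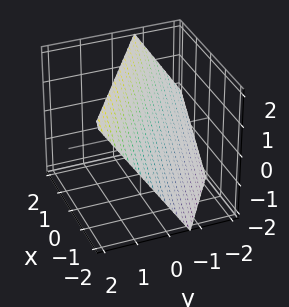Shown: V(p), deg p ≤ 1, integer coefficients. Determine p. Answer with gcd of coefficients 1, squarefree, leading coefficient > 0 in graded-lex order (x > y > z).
2*x + 3*y - 2*z + 2

1. deg p = 1. The surface is flat (a plane).
2. From the axis intercepts and sections: it meets the z-axis at z = 1 (among the integer gridlines); one x-axis crossing is at x = -1.
3. Assembling these constraints gives the stated polynomial.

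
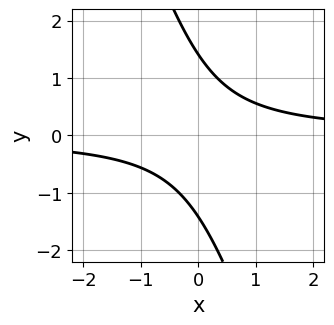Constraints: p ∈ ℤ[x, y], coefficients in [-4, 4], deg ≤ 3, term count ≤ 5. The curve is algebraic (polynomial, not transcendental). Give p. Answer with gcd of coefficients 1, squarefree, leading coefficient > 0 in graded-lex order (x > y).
3*x*y + y^2 - 2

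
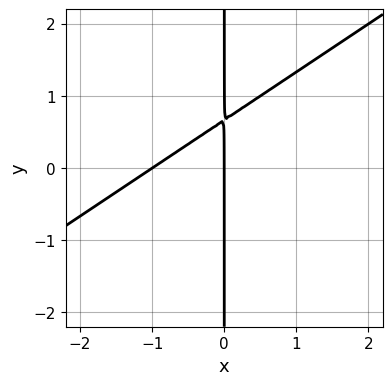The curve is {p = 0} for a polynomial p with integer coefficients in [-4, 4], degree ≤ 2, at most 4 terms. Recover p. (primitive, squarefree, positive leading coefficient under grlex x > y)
2*x^2 - 3*x*y + 2*x

(a) deg p = 2. A generic line meets the curve in up to 2 points.
(b) Observable constraints: the x-axis gridline crossings are at x ∈ {-1, 0}; every point of the y-axis in the box is on the curve.
(c) The integer polynomial consistent with all of this is the stated p.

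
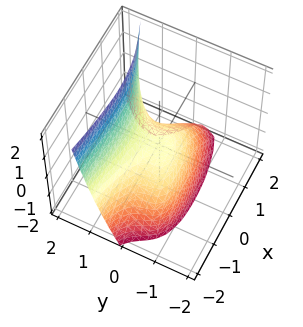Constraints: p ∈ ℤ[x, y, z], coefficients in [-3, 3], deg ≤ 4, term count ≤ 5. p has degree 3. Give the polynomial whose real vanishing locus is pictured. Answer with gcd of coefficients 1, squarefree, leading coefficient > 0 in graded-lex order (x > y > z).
2*x*y^2 - x*y*z - 3*y^3 + x^2 + 2*z

Degree: a generic line meets the surface in up to 3 points, so deg p = 3.
Observable constraints: it crosses the y-axis at the gridline y = 0; it crosses the z-axis at the gridline z = 0; one x-axis crossing is at x = 0.
Fitting integer coefficients to these (and the overall shape) gives p.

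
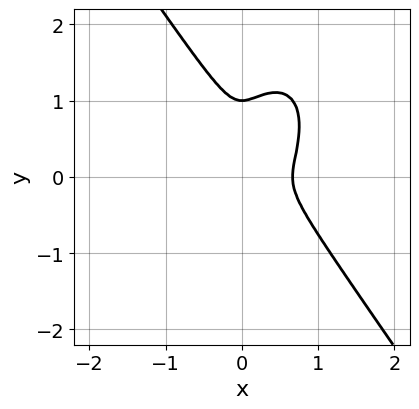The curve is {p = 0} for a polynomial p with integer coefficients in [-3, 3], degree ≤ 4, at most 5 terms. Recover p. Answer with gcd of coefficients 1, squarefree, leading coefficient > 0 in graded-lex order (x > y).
3*x^3 + y^3 - 2*x^2 - y^2

(a) Degree: a generic line meets the curve in up to 3 points, so deg p = 3.
(b) Reading off the gridlines: it meets the y-axis at y = 1 (among the integer gridlines).
(c) Putting this together gives p.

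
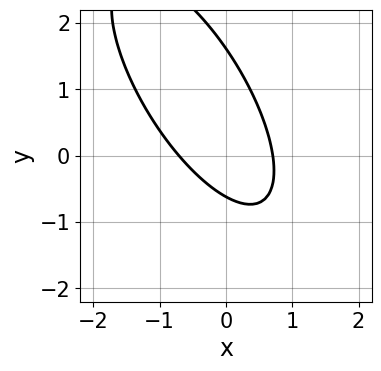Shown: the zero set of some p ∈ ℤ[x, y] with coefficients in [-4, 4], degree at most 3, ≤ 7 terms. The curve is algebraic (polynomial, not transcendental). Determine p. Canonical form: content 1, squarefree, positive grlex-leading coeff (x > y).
2*x^2 + 2*x*y + y^2 - y - 1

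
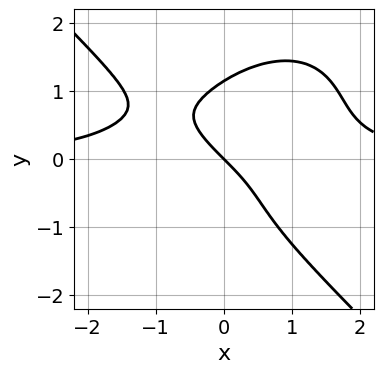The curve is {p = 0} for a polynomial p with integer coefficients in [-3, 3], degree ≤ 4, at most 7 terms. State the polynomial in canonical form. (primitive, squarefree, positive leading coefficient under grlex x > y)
2*x^3*y + 2*y^4 - 2*x*y^2 - 3*x - 3*y

1. The degree is 4 — the shape is more complex than any degree-3 curve.
2. From the axis intercepts and sections: one x-axis crossing is at x = 0; it crosses the y-axis at the gridline y = 0.
3. Putting this together gives p.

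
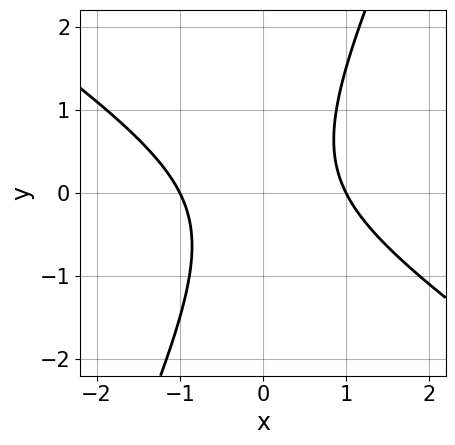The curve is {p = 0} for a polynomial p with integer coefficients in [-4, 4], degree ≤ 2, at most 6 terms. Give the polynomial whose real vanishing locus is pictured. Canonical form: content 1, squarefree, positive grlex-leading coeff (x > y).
3*x^2 + 3*x*y - 2*y^2 - 3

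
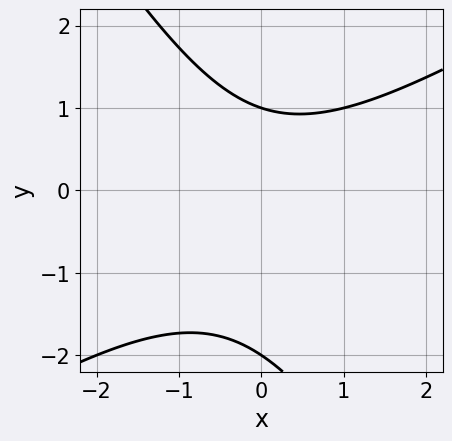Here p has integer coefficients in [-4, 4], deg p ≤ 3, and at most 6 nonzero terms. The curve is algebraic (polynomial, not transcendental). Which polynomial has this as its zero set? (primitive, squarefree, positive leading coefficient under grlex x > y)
First, deg p = 2. A generic line meets the curve in up to 2 points.
Next, against the integer gridlines: the y-axis gridline crossings are at y ∈ {-2, 1}; no x-intercept at any integer in the box.
Finally, solving for integer coefficients yields p as stated.

x^2 - x*y - y^2 - y + 2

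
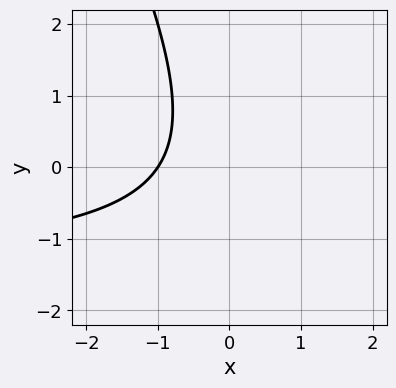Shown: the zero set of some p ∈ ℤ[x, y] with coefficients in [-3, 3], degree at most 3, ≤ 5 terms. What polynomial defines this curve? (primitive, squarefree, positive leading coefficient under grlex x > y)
2*x*y + y^2 + 3*x + 3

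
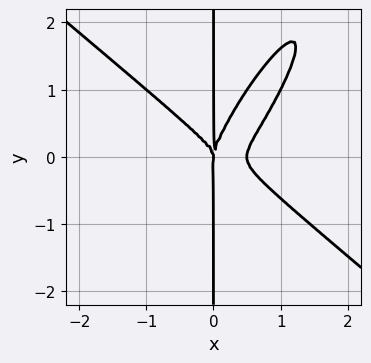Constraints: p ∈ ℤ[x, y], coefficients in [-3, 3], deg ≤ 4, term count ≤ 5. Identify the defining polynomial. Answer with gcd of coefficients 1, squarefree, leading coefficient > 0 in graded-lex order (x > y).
2*x^4 - 2*x^2*y^2 + x*y^3 - x^3

1. The degree is 4 — the shape is more complex than any degree-3 curve.
2. Reading off the gridlines: it meets the x-axis at x = 0 (among the integer gridlines); the visible y-axis segment lies entirely on the curve.
3. Matching integer coefficients to the picture gives p.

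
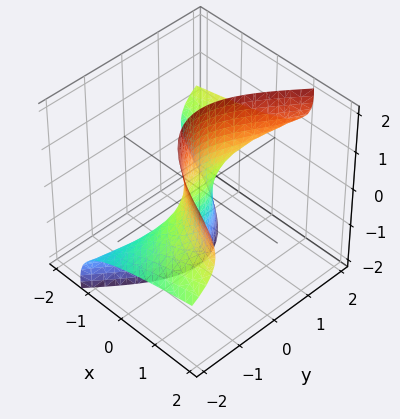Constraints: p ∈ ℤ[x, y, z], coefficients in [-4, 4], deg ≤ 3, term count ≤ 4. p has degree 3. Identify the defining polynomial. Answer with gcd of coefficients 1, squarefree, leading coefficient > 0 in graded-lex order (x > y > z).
3*x*z^2 + y^3 - 3*y^2*z + 3*x

Degree: the shape is more complex than any degree-2 surface, so deg p = 3.
Reading off the gridlines: it meets the y-axis at y = 0 (among the integer gridlines); it meets the x-axis at x = 0 (among the integer gridlines); every point of the z-axis in the box is on the surface.
The integer polynomial consistent with all of this is the stated p.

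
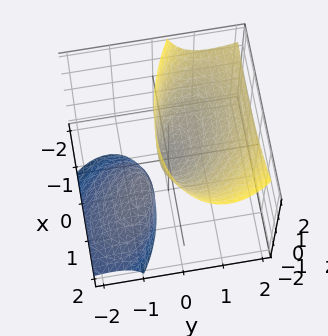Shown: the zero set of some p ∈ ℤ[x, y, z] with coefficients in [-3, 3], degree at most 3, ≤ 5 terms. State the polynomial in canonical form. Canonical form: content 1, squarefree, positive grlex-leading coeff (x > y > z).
There are 2 components.
The degree is 2 — a generic line meets the surface in up to 2 points.
From the visible intercepts: one x-axis crossing is at x = 0; it meets the z-axis at z = 0 (among the integer gridlines).
Fitting integer coefficients to these (and the overall shape) gives p.

x^2 + x*y + 2*y^2 - 3*y*z - z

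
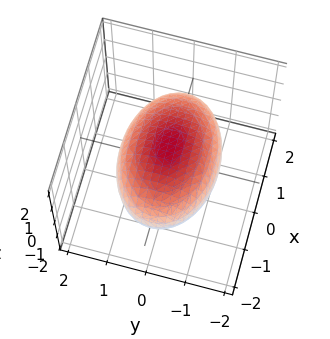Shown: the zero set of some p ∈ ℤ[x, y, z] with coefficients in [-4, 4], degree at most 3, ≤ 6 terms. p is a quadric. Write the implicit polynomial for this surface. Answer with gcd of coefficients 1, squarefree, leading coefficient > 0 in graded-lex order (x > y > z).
(a) deg p = 2. Bounded and convex; a quadric.
(b) Symmetries: it's symmetric under z → −z, forcing even powers of z; the y ↦ −y reflection is a symmetry, so y appears only in even powers; the x ↦ −x reflection is a symmetry, so x appears only in even powers.
(c) From the axis intercepts and sections: among the integer gridlines, it crosses the z-axis at z ∈ {-1, 1}.
(d) Solving for integer coefficients yields p as stated.

x^2 + 2*y^2 + 3*z^2 - 3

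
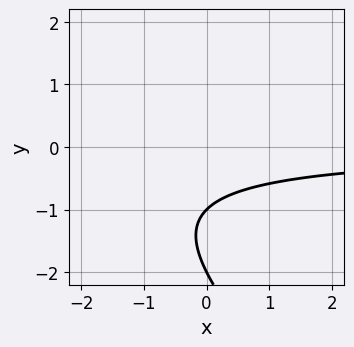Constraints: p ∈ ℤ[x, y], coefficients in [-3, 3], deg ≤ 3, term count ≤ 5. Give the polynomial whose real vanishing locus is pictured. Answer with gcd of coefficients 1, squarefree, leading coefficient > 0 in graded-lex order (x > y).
First, deg p = 2. No degree-1 curve has this shape.
Then, from the axis intercepts and sections: among the integer gridlines, it crosses the y-axis at y ∈ {-2, -1}; the curve avoids every integer x-axis point in the box.
Finally, together with the visible shape, these determine p as stated.

x*y + y^2 + 3*y + 2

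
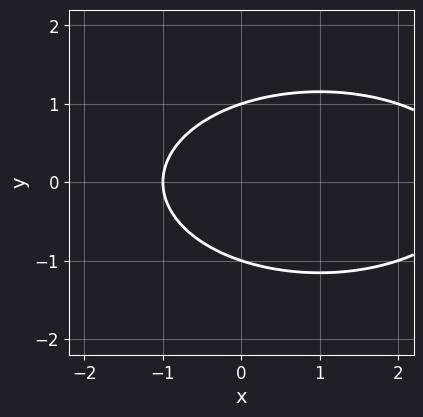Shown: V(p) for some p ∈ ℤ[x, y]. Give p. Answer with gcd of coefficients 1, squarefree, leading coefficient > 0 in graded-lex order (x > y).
deg p = 2. The shape is more complex than any degree-1 curve.
Symmetries: the y ↦ −y reflection is a symmetry, so y appears only in even powers.
Checking where it meets the axes: it meets the x-axis at x = -1 (among the integer gridlines); among the integer gridlines, it crosses the y-axis at y ∈ {-1, 1}.
Solving for integer coefficients yields p as stated.

x^2 + 3*y^2 - 2*x - 3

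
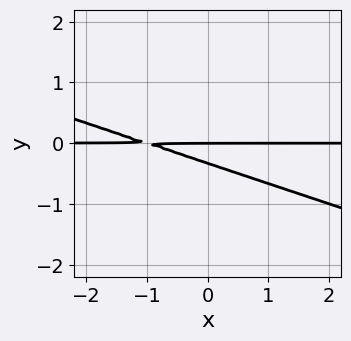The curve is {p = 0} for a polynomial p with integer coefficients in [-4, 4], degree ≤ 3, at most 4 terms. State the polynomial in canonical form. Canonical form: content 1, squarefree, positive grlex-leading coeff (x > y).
The degree is 2 — a generic line meets the curve in up to 2 points.
Checking where it meets the axes: every point of the x-axis in the box is on the curve; one y-axis crossing is at y = 0.
Assembling these constraints gives the stated polynomial.

x*y + 3*y^2 + y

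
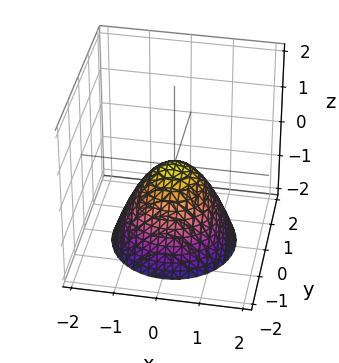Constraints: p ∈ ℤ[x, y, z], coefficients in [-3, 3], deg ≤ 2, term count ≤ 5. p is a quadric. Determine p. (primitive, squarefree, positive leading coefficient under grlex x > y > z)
x^2 + y^2 + z

First, deg p = 2. A single bowl opening along one axis; a quadric.
Next, symmetry: the z-axis is an axis of rotation, so x and y enter only as x² + y².
Next, from the axis intercepts and sections: it crosses the y-axis at the gridline y = 0; a circular section at z = -2 has radius between 1 and 2.
Finally, these observations pin down the coefficients.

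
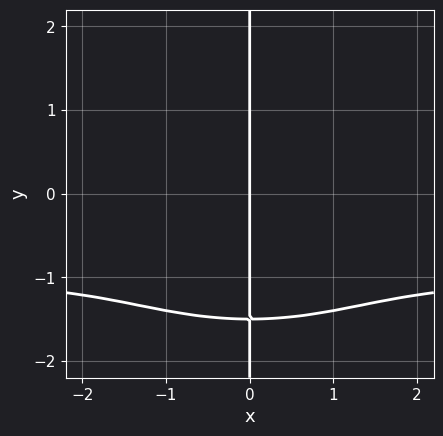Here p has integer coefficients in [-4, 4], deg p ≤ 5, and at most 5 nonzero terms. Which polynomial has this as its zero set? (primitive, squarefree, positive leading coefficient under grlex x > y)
x^3*y + 2*x*y^3 + x^3 + 3*x*y^2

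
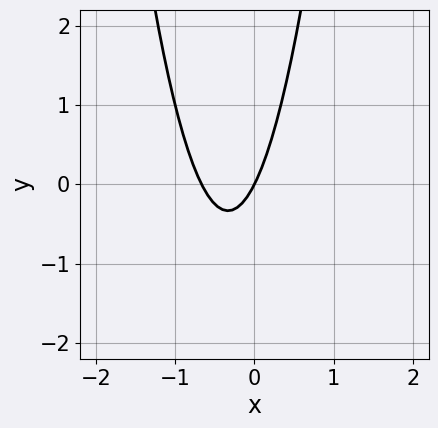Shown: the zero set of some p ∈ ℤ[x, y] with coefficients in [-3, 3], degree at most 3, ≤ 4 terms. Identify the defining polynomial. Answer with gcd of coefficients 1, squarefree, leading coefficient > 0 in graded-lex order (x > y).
1. The degree is 2 — no degree-1 curve has this shape.
2. From the visible intercepts: it crosses the y-axis at the gridline y = 0; one x-axis crossing is at x = 0.
3. Matching integer coefficients to the picture gives p.

3*x^2 + 2*x - y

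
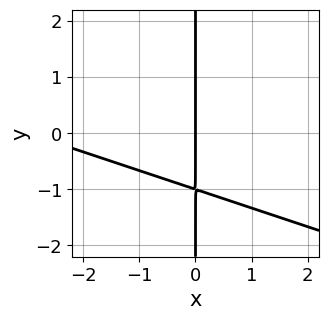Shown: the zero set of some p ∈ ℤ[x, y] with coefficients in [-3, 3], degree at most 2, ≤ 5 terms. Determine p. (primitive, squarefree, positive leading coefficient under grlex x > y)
x^2 + 3*x*y + 3*x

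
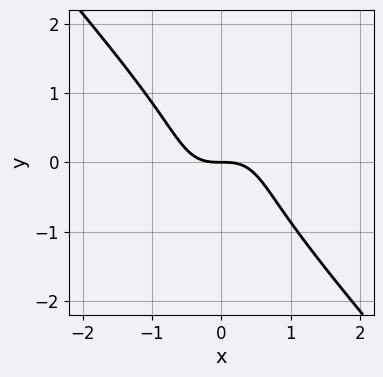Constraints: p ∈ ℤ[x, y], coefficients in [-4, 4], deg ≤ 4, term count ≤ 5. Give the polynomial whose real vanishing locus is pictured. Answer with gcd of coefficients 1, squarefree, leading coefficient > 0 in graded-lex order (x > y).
3*x^3 + 2*y^3 + 2*y

(a) Degree: the shape is more complex than any degree-2 curve, so deg p = 3.
(b) Checking where it meets the axes: one y-axis crossing is at y = 0; it meets the x-axis at x = 0 (among the integer gridlines).
(c) Assembling these constraints gives the stated polynomial.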